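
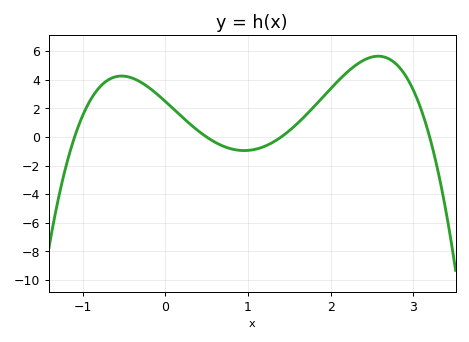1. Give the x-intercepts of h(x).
-1.1, 0.5, 1.4, 3.2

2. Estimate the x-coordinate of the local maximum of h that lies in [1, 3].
2.6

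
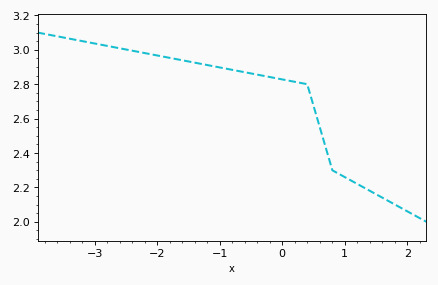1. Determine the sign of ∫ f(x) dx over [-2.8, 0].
positive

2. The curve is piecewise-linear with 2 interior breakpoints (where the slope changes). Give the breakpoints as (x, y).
(0.4, 2.8); (0.8, 2.3)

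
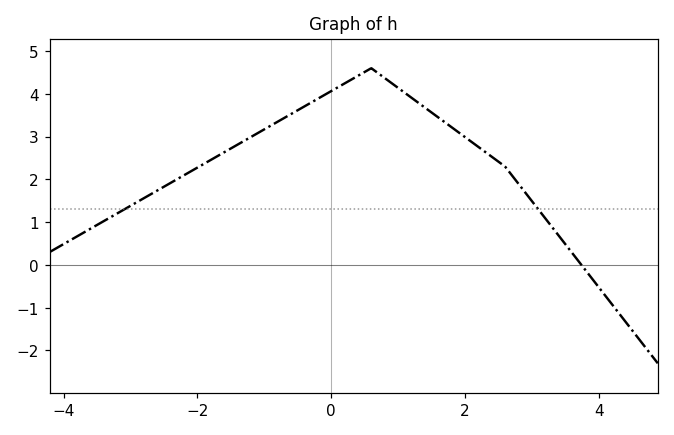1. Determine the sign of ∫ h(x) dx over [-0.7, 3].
positive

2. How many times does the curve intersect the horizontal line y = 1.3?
2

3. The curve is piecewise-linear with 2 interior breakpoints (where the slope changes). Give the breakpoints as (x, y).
(0.6, 4.6); (2.6, 2.3)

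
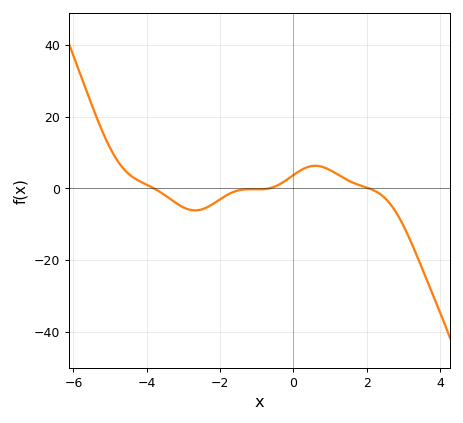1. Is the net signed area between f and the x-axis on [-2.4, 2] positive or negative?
positive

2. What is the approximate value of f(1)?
5.12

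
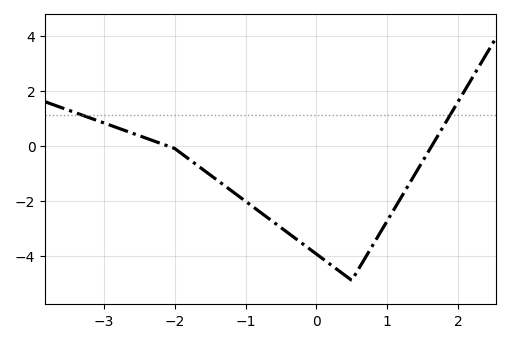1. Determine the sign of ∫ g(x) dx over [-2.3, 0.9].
negative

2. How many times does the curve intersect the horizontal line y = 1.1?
2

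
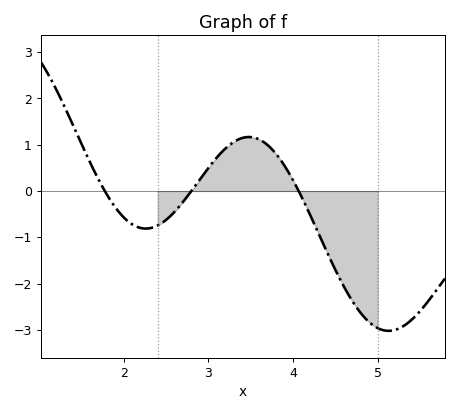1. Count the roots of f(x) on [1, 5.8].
3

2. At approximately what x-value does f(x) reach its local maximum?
3.48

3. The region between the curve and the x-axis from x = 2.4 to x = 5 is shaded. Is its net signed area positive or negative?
negative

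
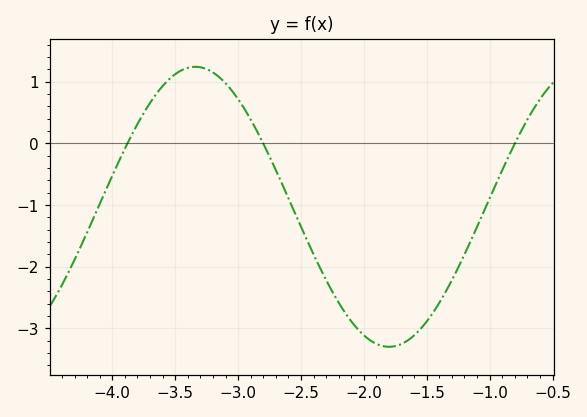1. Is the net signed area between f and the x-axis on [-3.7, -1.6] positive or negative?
negative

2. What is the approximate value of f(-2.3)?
-2.2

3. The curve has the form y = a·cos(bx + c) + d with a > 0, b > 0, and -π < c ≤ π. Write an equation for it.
y = 2.27cos(2x + 0.53) - 1.03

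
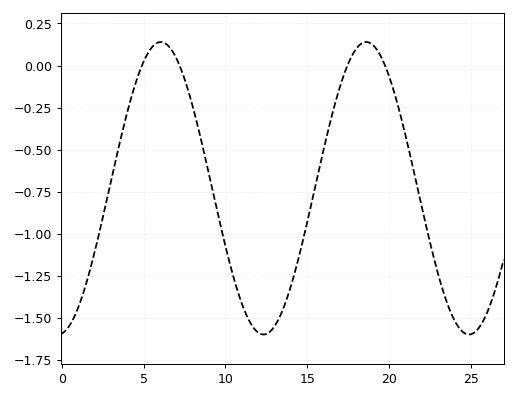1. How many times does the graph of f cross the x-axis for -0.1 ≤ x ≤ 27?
4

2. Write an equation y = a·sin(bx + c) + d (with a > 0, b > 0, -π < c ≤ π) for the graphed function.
y = 0.87sin(0.5x - 1.45) - 0.73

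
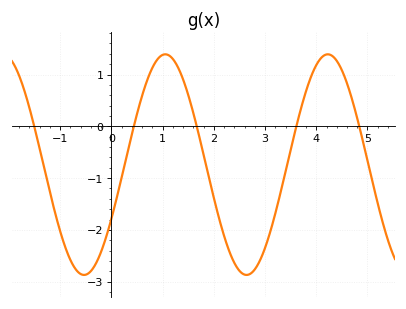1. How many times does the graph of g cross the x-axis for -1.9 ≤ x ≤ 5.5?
5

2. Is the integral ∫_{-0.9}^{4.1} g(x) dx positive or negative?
negative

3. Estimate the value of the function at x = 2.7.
-2.9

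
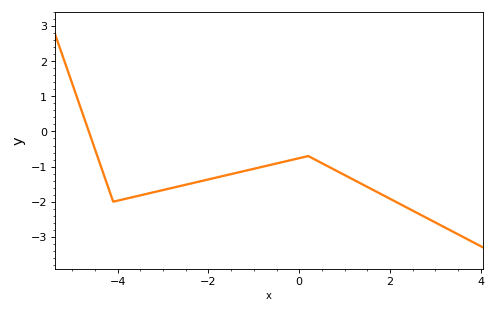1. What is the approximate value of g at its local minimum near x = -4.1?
-2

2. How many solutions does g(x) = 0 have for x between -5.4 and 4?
1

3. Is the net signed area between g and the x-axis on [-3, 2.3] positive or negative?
negative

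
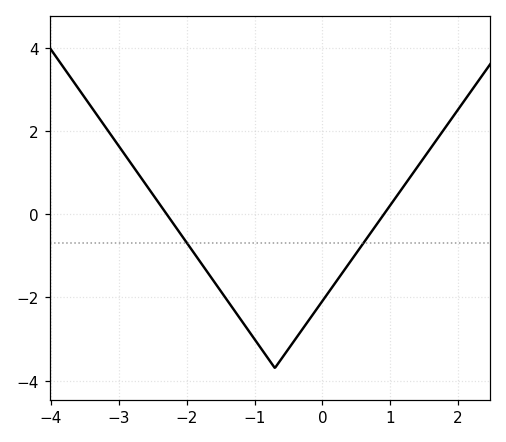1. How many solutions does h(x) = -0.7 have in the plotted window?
2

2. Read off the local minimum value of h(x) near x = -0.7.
-3.7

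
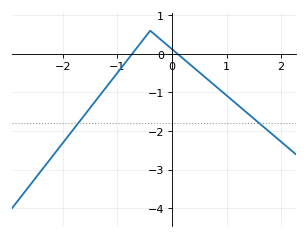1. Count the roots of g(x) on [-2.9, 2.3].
2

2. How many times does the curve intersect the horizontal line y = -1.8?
2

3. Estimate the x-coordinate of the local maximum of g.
-0.4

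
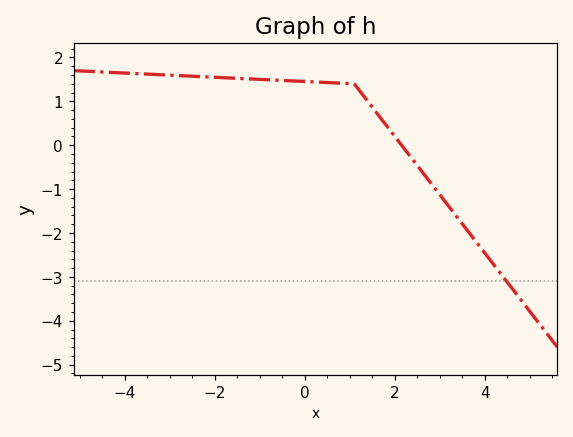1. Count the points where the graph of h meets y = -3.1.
1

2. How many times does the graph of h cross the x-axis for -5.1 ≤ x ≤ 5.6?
1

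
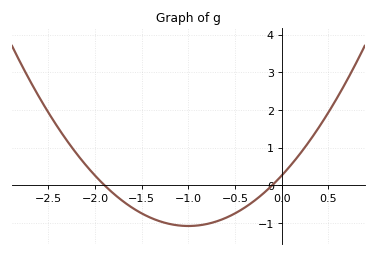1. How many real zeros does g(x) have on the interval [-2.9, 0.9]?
2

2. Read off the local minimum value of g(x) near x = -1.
-1.1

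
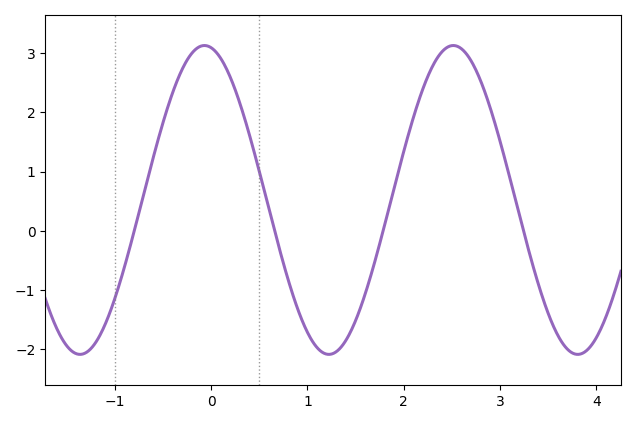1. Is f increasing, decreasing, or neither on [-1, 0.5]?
neither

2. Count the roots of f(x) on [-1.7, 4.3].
4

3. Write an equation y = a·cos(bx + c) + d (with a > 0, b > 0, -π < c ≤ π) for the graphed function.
y = 2.61cos(2.43x + 0.172) + 0.52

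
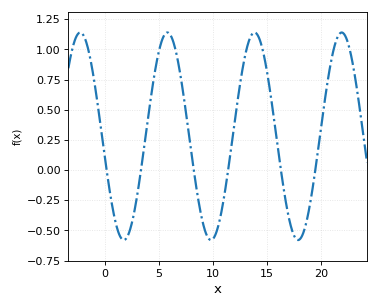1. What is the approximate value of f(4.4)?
0.68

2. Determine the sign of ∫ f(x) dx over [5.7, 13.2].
positive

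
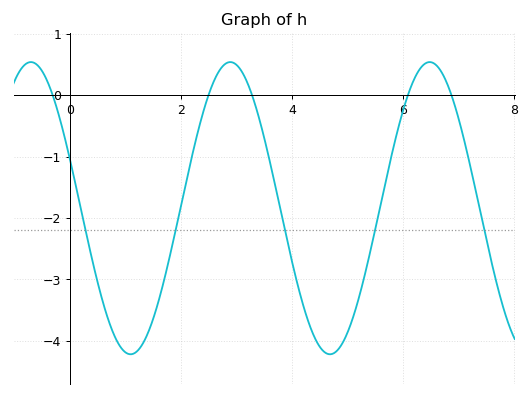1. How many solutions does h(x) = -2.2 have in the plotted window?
5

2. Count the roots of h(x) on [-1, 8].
5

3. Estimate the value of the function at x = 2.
-1.8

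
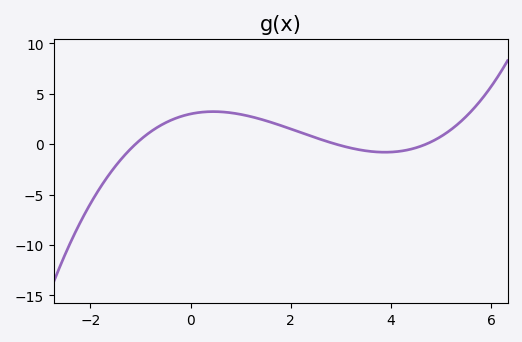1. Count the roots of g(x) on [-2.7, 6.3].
3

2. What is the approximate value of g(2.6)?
0.466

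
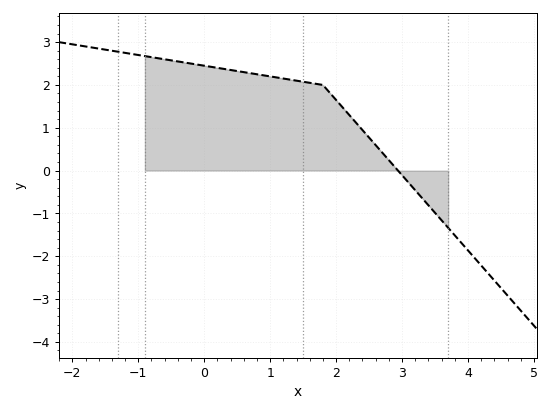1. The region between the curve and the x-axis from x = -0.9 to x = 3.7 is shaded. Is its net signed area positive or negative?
positive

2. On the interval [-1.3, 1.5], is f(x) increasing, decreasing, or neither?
decreasing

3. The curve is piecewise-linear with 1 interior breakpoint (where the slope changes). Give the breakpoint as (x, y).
(1.8, 2)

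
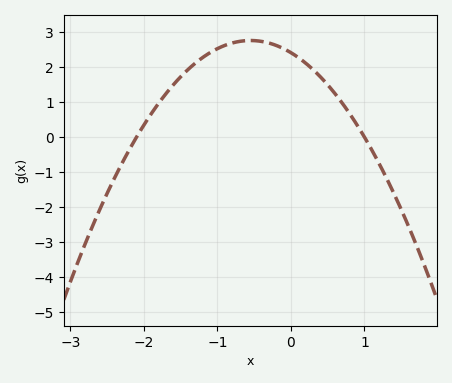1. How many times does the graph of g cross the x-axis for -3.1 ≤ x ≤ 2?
2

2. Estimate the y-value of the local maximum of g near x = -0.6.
2.8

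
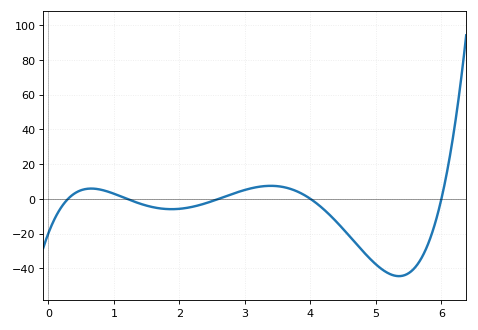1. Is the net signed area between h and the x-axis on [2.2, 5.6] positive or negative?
negative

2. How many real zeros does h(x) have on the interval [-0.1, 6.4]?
5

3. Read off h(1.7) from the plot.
-6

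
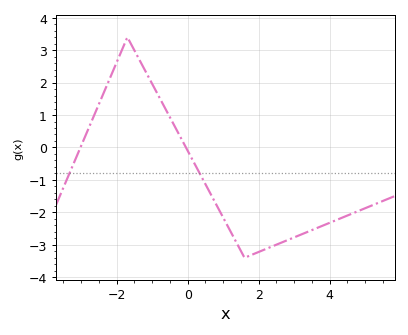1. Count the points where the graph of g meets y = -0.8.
2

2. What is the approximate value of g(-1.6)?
3.19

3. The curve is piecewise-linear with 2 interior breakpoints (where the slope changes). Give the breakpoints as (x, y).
(-1.7, 3.4); (1.6, -3.4)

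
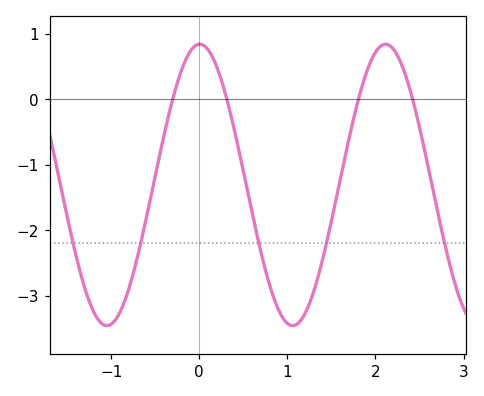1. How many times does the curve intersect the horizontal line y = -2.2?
5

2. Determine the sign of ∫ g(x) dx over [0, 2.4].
negative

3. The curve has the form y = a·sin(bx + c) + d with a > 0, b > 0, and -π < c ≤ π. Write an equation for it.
y = 2.15sin(3x + 1.6) - 1.31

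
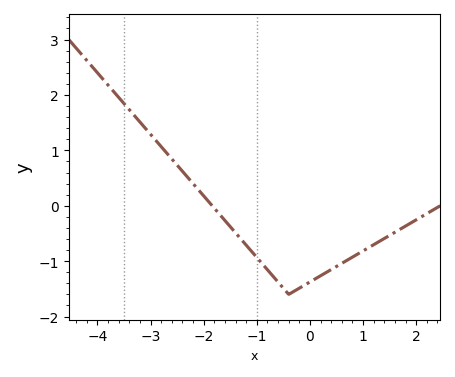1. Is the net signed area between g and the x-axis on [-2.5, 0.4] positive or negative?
negative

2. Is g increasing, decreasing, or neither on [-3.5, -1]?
decreasing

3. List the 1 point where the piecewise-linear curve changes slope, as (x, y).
(-0.4, -1.6)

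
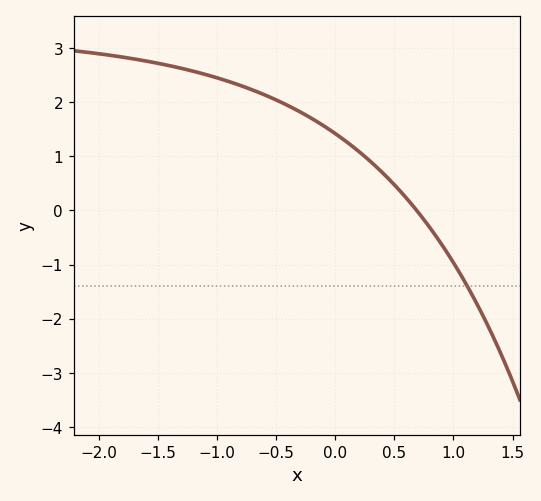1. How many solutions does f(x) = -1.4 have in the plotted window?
1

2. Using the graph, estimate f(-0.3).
1.82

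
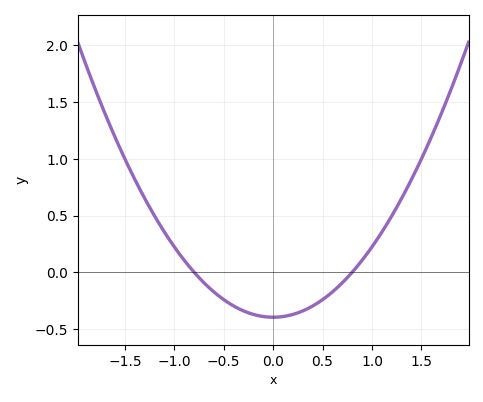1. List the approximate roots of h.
-0.8, 0.8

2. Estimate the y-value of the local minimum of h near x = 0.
-0.397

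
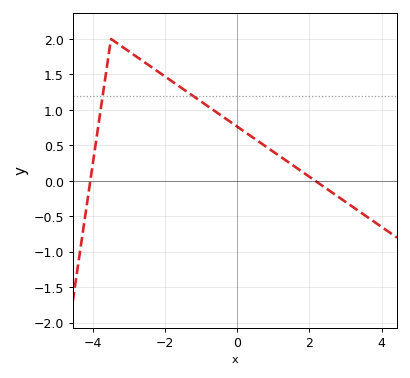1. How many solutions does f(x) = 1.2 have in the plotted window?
2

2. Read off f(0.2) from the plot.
0.693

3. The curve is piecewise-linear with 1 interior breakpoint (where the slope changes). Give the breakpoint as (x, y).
(-3.5, 2)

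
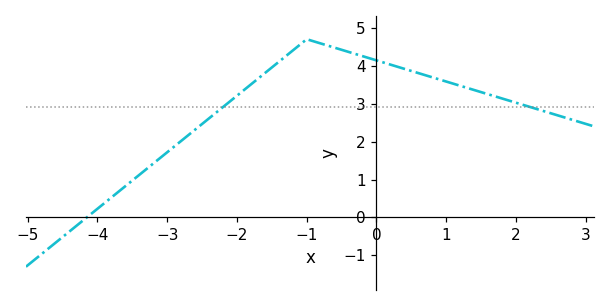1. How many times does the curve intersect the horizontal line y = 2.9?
2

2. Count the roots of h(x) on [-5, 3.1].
1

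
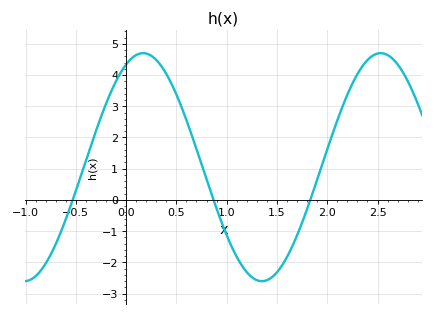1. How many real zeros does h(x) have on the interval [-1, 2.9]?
3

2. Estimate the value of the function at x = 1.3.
-2.57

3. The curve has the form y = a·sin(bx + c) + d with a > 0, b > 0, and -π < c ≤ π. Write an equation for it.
y = 3.65sin(2.66x + 1.12) + 1.05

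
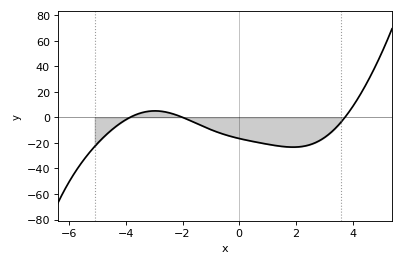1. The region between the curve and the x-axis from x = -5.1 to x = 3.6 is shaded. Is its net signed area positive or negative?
negative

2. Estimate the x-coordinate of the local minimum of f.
1.8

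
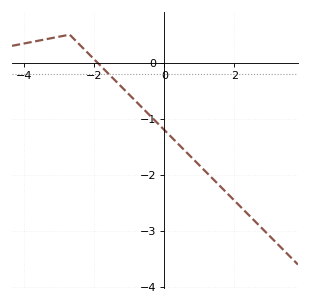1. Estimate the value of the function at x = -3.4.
0.415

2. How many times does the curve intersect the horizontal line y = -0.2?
1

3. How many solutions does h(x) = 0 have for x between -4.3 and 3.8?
1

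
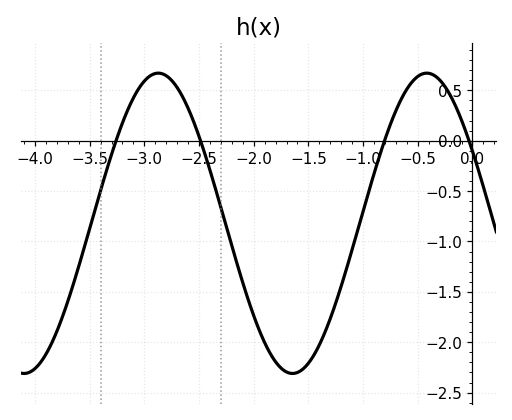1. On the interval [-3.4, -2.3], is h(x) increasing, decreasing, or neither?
neither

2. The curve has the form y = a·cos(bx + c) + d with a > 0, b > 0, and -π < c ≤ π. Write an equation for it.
y = 1.49cos(2.56x + 1.07) - 0.82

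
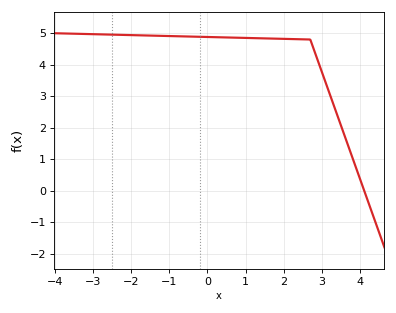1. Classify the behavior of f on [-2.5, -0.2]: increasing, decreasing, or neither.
decreasing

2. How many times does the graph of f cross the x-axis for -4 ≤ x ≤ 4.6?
1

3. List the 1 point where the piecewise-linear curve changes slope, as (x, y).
(2.7, 4.8)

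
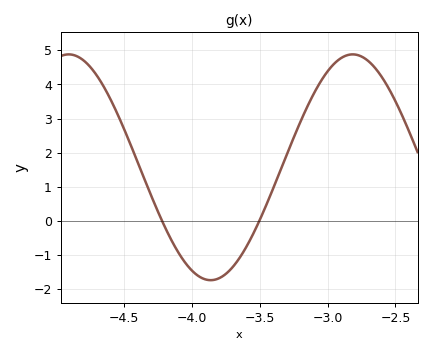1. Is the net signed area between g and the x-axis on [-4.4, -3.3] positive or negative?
negative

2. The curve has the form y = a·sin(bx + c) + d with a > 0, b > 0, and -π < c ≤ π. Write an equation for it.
y = 3.31sin(3x - 2.5) + 1.57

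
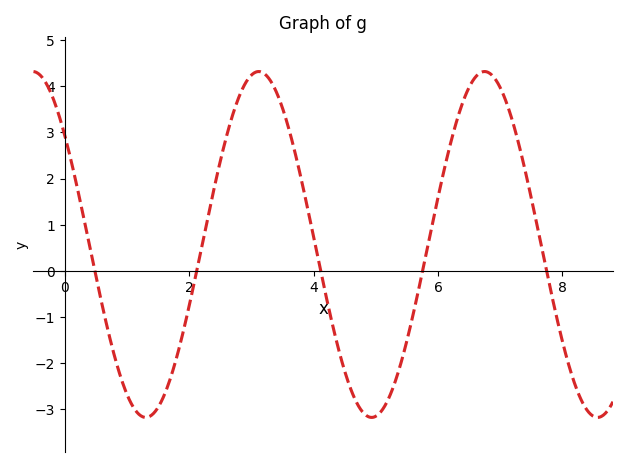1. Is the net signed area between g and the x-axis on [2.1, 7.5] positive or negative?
positive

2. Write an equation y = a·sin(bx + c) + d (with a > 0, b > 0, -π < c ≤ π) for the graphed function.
y = 3.75sin(1.7x + 2.5) + 0.57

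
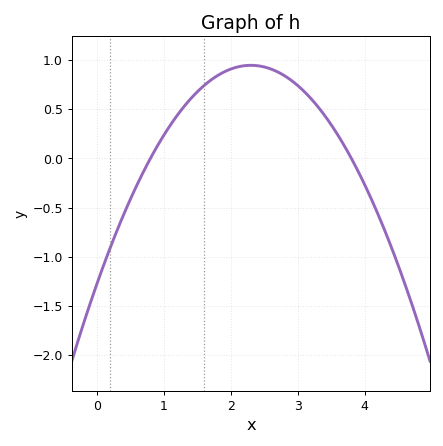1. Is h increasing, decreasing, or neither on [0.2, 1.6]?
increasing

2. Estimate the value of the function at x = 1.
0.25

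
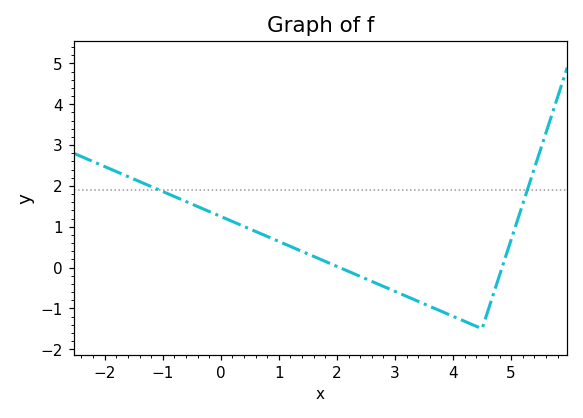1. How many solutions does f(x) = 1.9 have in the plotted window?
2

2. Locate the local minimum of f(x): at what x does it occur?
4.6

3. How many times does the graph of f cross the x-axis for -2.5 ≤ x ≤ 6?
2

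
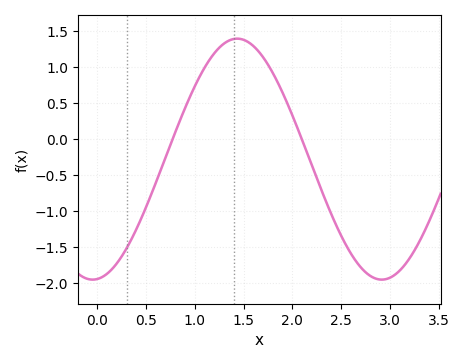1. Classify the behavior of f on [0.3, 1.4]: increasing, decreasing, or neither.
increasing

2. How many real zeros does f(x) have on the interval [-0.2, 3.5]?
2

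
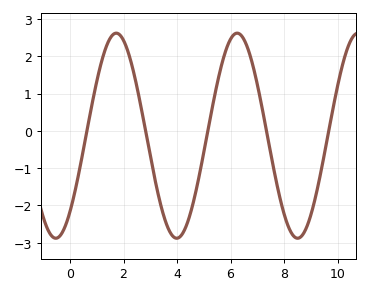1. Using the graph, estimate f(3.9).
-2.9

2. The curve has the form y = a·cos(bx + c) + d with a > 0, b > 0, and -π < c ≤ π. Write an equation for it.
y = 2.75cos(1.4x - 2.4) - 0.13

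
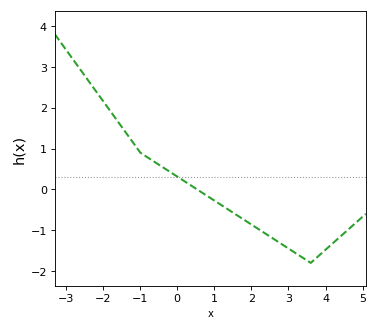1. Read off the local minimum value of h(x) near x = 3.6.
-1.8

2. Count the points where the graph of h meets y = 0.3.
1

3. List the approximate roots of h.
0.533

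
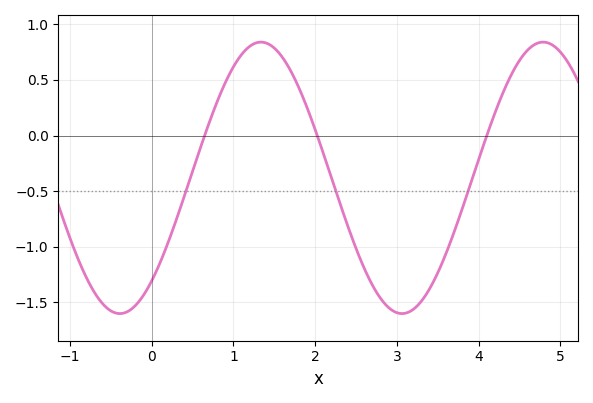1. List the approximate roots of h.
0.647, 2.03, 4.1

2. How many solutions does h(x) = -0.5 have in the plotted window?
3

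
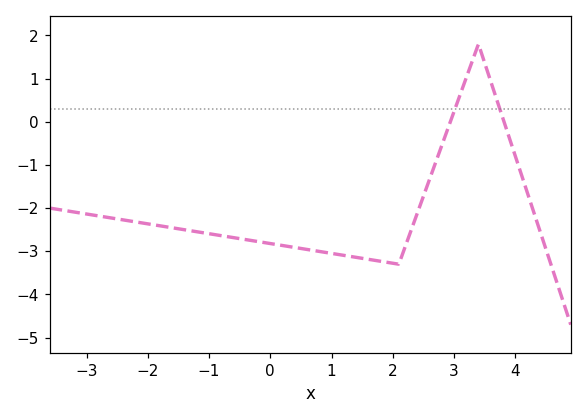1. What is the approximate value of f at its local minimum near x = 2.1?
-3.3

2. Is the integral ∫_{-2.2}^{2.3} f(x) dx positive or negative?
negative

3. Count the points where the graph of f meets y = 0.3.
2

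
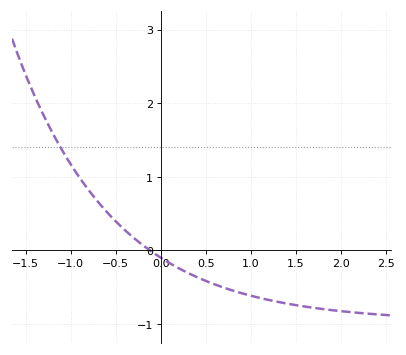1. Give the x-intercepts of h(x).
-0.1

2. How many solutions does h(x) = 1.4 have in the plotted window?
1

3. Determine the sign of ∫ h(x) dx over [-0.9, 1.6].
negative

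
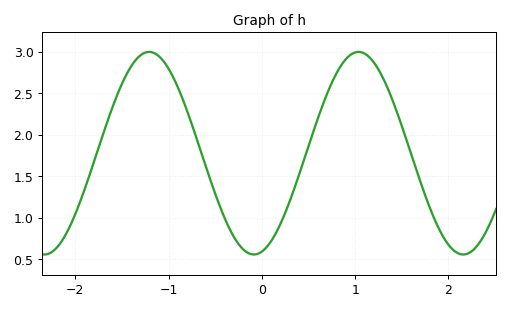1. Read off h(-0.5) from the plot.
1.29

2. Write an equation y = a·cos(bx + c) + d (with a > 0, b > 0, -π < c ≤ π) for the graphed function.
y = 1.22cos(2.8x - 2.9) + 1.78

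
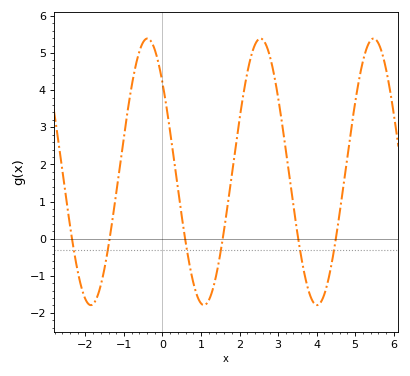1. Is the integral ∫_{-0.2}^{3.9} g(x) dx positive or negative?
positive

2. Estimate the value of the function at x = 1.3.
-1.38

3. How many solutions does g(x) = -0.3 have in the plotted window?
6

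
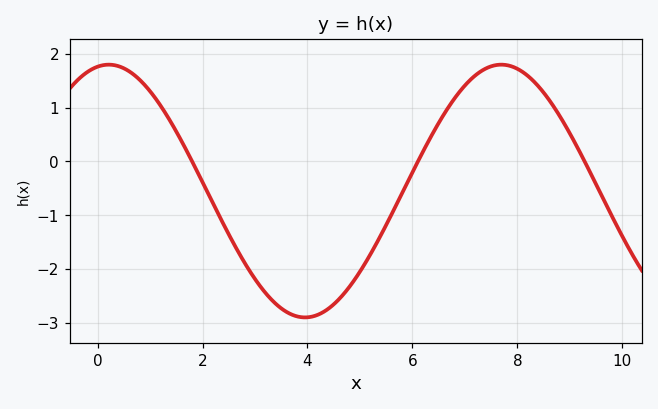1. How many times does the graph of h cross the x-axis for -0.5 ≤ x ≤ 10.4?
3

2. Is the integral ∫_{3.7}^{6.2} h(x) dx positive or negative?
negative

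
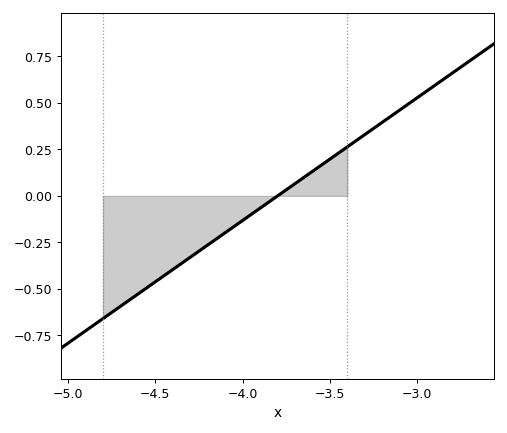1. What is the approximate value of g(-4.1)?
-0.198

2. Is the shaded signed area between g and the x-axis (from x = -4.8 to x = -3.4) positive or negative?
negative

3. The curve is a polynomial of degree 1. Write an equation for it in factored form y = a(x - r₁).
y = 0.66(x + 3.8)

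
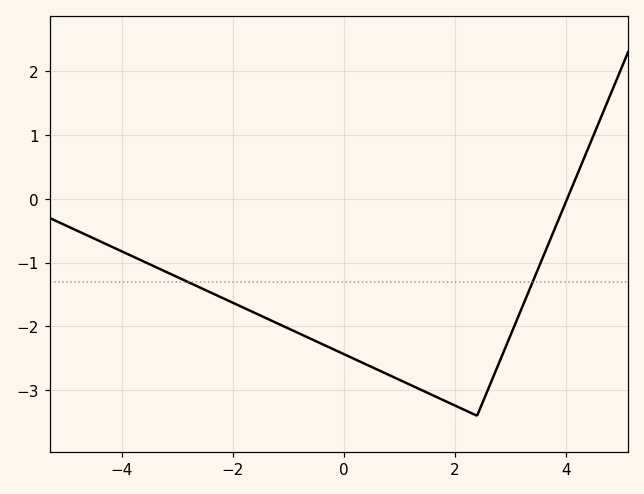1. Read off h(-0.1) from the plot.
-2.39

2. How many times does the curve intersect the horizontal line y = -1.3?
2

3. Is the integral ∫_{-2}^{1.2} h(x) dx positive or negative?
negative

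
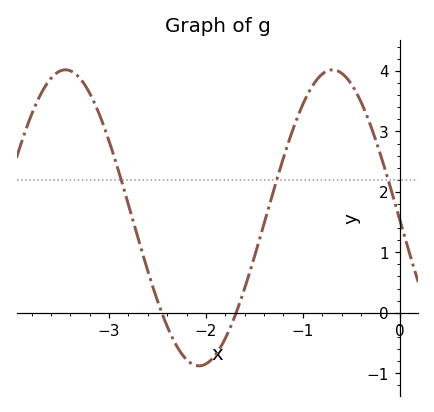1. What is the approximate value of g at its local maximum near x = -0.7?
4.02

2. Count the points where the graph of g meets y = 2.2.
3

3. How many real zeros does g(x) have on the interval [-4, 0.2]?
2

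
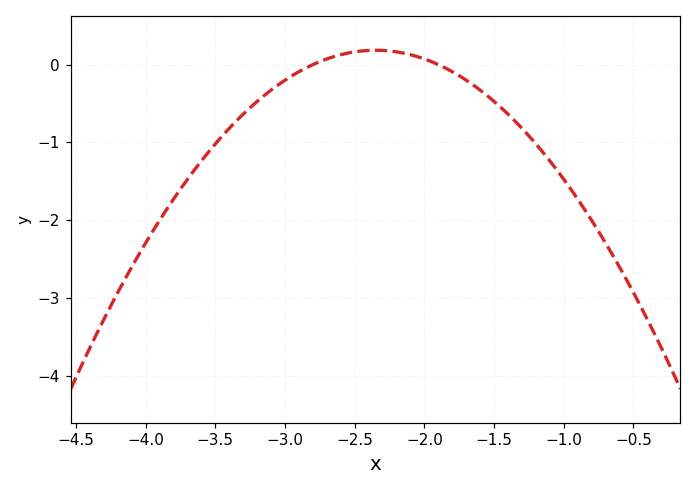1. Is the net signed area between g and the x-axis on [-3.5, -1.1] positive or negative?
negative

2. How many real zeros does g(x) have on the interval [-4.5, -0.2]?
2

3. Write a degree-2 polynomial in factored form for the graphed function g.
y = -0.91(x + 2.8)(x + 1.9)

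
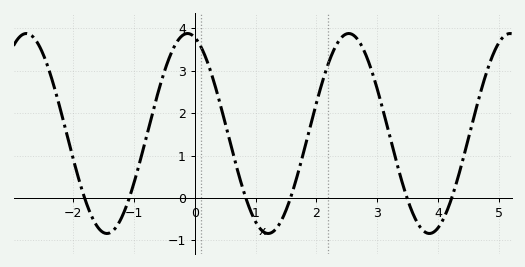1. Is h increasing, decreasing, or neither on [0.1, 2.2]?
neither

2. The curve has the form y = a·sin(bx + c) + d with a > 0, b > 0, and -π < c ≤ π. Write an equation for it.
y = 2.36sin(2.4x + 1.8) + 1.52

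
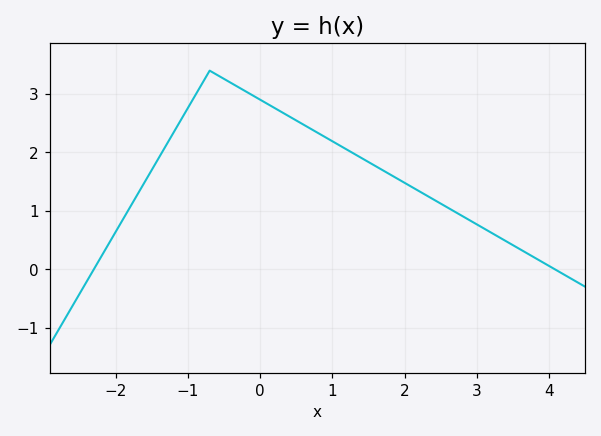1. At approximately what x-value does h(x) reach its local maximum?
-0.7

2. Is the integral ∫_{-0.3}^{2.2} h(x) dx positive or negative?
positive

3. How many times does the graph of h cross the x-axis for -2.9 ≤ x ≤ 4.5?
2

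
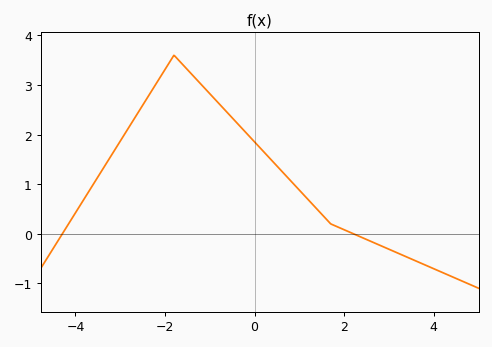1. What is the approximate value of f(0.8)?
1.1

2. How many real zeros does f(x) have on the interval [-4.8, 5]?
2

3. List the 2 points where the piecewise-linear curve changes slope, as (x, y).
(-1.8, 3.6); (1.7, 0.2)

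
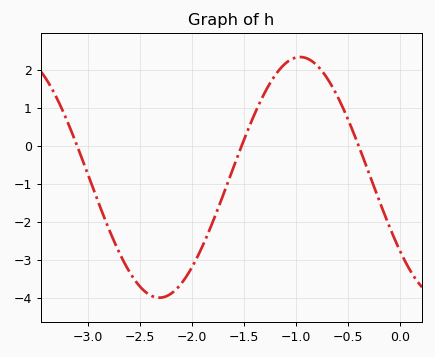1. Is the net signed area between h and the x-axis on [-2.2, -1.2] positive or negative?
negative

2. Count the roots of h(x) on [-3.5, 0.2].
3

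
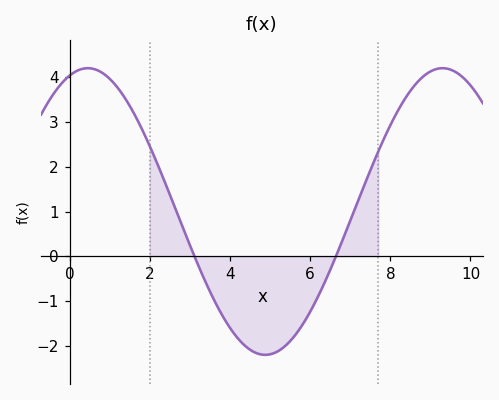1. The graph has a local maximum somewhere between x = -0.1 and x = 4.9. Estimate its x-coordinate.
0.4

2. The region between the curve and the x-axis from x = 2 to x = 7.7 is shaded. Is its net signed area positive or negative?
negative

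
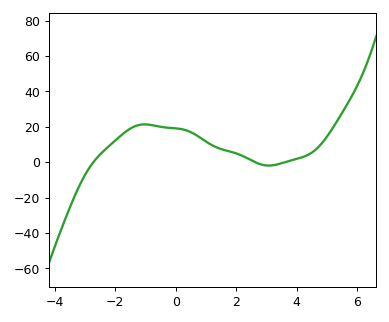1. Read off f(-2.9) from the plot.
-4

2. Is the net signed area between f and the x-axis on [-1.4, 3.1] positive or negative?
positive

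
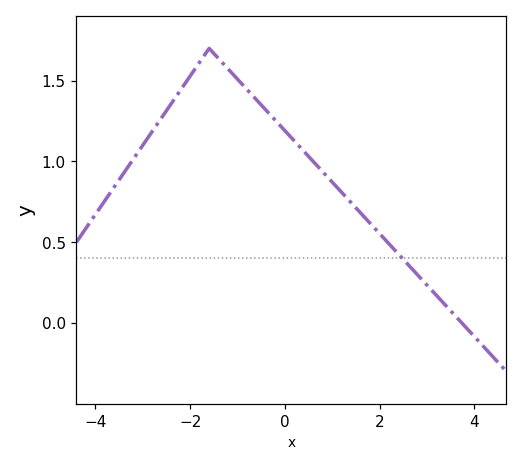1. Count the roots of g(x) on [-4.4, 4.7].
1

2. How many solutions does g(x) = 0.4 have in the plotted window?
1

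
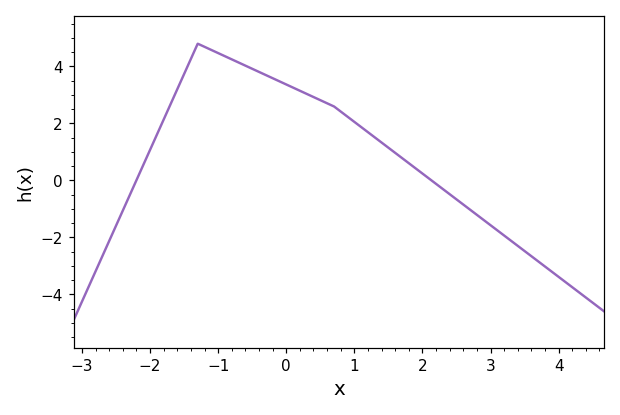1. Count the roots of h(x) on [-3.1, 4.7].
2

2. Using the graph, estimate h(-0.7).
4.14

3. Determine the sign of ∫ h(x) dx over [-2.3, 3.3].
positive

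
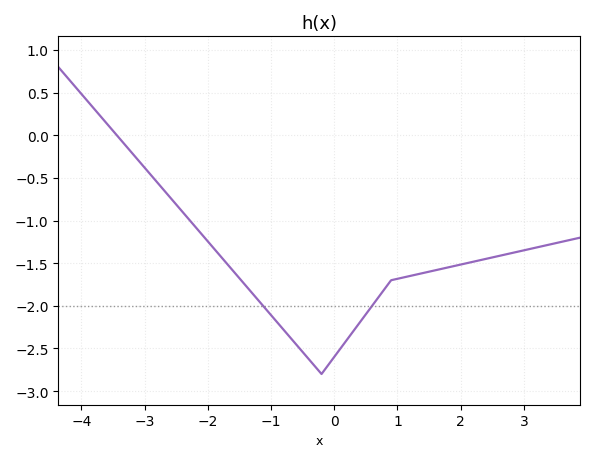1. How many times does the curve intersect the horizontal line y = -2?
2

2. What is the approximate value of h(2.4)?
-1.45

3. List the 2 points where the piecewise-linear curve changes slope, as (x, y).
(-0.2, -2.8); (0.9, -1.7)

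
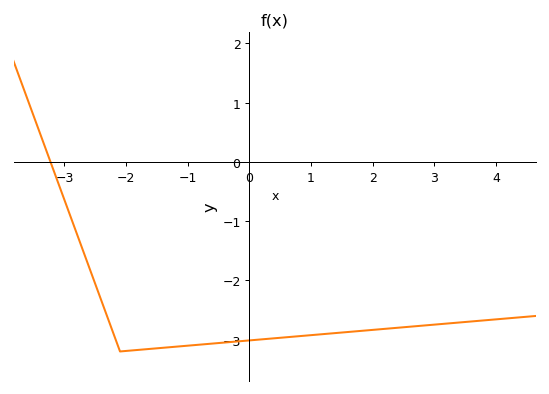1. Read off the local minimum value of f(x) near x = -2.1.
-3.2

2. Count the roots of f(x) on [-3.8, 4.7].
1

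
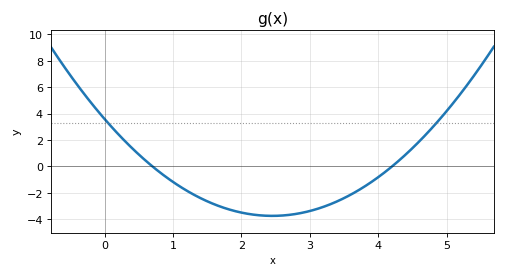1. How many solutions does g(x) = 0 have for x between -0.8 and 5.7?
2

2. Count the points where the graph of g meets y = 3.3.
2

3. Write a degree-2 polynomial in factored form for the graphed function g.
y = 1.22(x - 0.7)(x - 4.2)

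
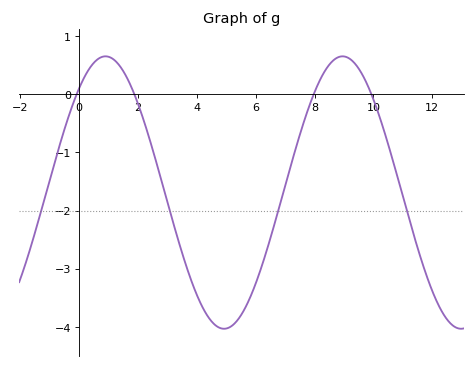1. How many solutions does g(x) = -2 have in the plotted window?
4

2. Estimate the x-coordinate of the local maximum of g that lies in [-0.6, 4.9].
0.895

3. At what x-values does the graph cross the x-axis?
-0.082, 1.88, 7.97, 9.93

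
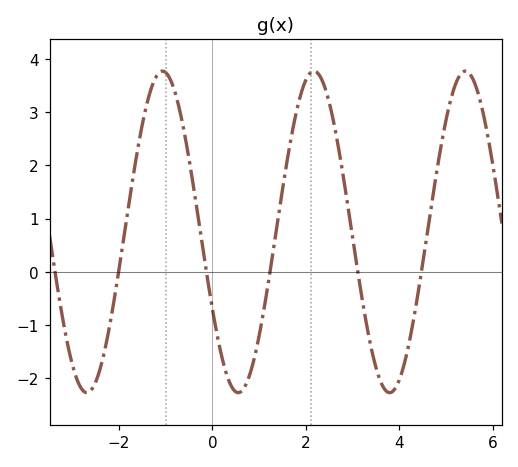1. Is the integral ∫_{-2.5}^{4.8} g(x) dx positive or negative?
positive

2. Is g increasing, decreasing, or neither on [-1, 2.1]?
neither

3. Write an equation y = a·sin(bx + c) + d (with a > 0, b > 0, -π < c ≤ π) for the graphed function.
y = 3.02sin(1.9x - 2.6) + 0.75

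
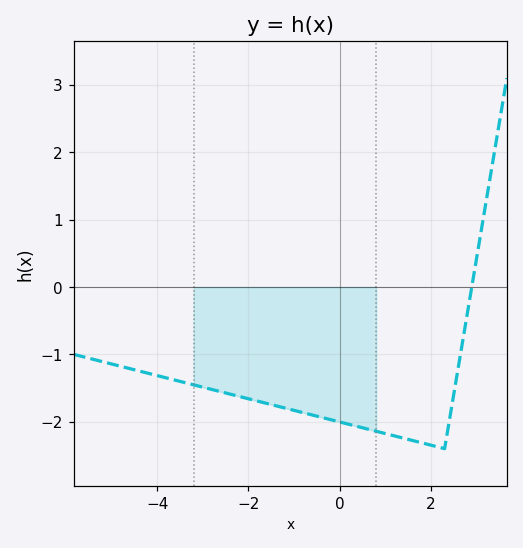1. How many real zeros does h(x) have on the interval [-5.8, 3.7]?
1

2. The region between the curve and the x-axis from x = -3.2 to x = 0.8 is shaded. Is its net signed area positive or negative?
negative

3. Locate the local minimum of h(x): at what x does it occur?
2.2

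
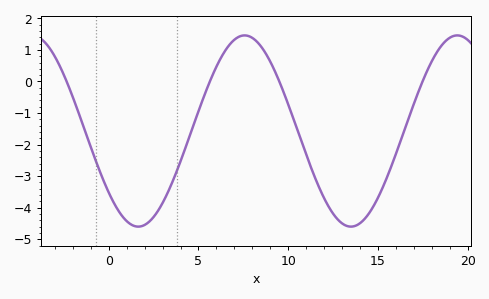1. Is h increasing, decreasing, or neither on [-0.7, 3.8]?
neither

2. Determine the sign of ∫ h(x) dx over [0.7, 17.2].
negative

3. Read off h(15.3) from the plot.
-3.3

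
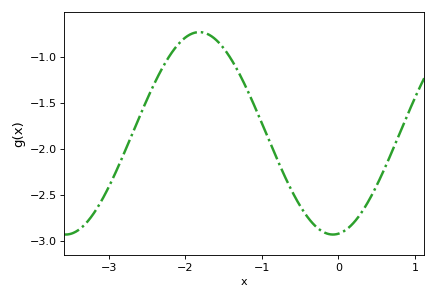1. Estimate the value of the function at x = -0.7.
-2.3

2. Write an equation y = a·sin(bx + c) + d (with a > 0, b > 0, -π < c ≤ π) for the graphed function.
y = 1.1sin(1.8x - 1.44) - 1.83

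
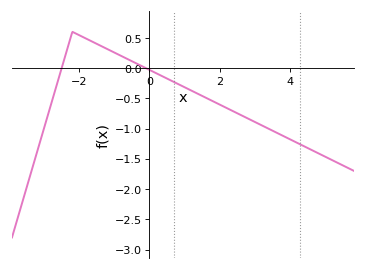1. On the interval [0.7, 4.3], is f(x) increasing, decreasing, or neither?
decreasing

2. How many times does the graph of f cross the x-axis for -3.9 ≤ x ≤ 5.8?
2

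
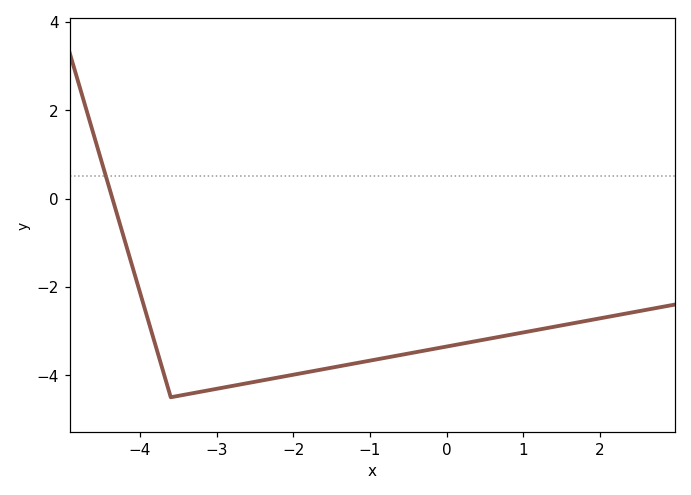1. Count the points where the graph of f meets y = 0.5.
1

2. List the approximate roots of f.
-4.36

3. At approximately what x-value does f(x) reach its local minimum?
-3.6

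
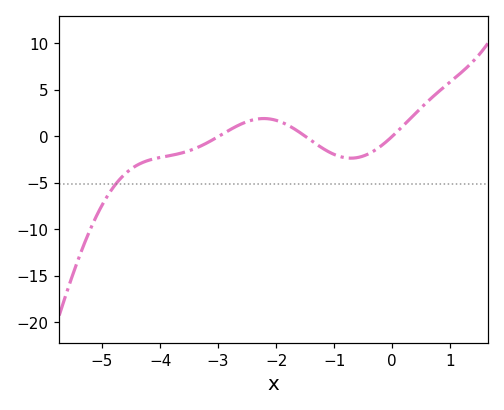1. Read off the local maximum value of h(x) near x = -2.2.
1.92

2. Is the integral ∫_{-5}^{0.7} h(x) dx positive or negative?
negative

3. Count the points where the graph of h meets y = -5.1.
1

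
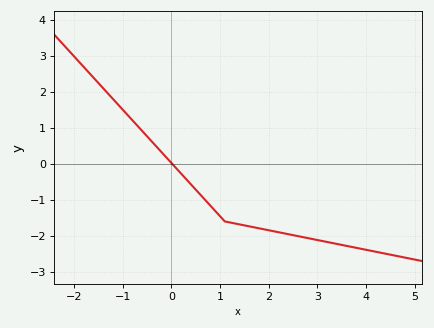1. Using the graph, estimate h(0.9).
-1.3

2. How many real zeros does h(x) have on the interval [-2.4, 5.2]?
1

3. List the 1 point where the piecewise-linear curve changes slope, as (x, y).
(1.1, -1.6)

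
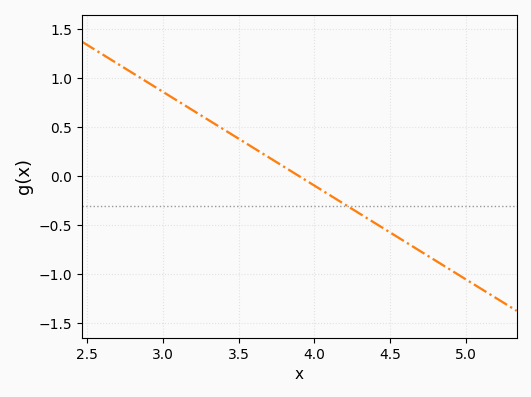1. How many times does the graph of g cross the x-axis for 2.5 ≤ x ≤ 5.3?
1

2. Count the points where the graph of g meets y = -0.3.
1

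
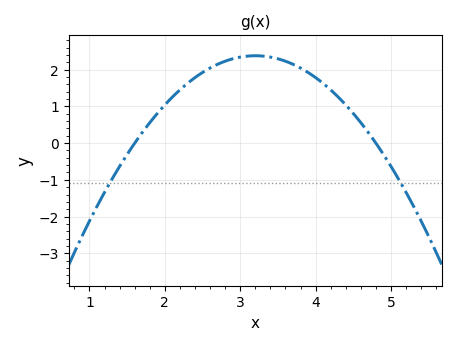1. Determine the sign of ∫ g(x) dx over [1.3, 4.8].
positive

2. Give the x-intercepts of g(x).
1.6, 4.8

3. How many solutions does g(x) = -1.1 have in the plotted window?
2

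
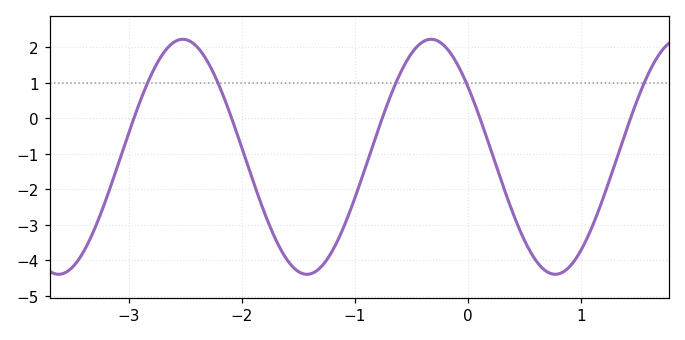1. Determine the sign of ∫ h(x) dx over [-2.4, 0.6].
negative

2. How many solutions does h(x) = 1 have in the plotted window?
5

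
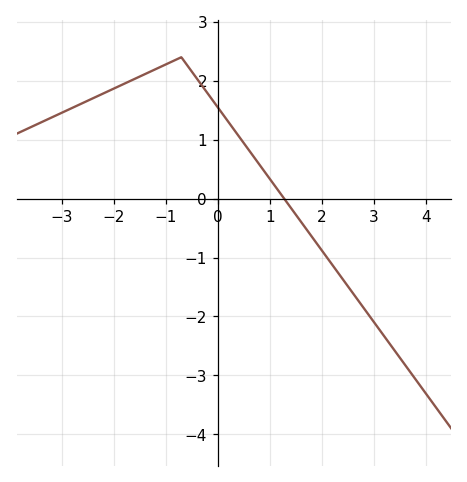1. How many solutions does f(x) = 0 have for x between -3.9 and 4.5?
1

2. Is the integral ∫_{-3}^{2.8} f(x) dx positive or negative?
positive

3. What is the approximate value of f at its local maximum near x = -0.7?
2.4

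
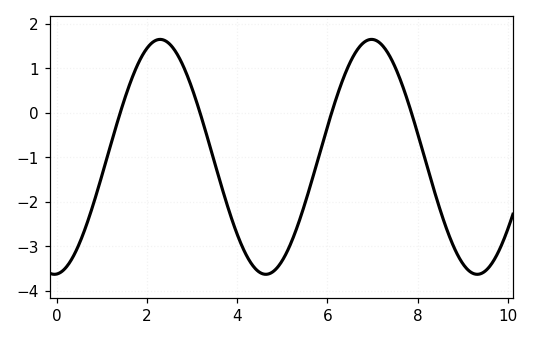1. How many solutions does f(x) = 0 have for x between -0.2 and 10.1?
4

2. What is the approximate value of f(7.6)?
0.792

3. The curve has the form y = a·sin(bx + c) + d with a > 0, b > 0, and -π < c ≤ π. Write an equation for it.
y = 2.64sin(1.34x - 1.5) - 0.99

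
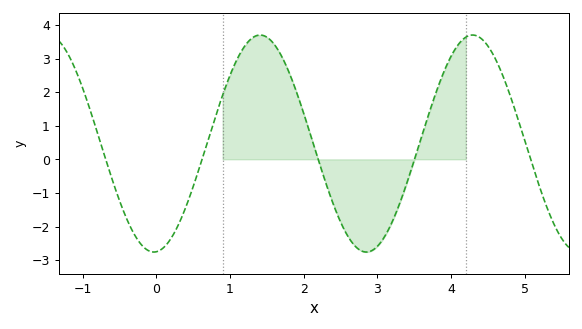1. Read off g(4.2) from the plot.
3.64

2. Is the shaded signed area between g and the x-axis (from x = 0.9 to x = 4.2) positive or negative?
positive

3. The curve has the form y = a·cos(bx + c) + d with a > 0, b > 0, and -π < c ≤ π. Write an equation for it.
y = 3.23cos(2.18x - 3.07) + 0.47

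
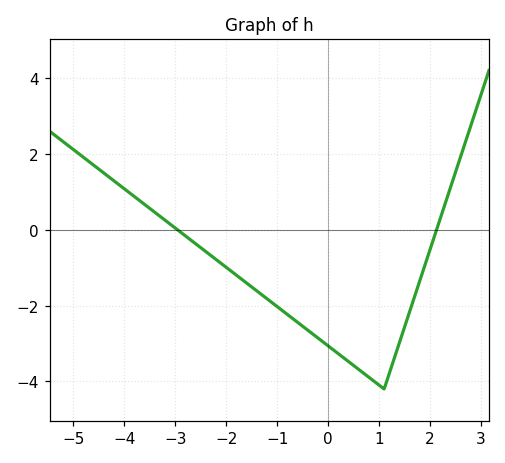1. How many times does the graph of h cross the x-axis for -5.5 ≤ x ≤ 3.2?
2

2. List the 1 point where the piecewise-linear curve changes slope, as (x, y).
(1.1, -4.2)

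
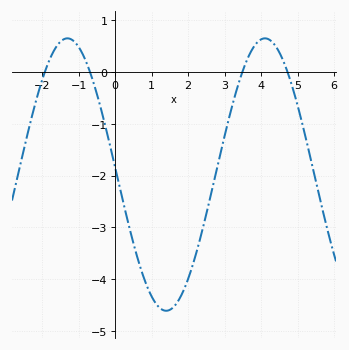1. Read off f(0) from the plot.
-1.9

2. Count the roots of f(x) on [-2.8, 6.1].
4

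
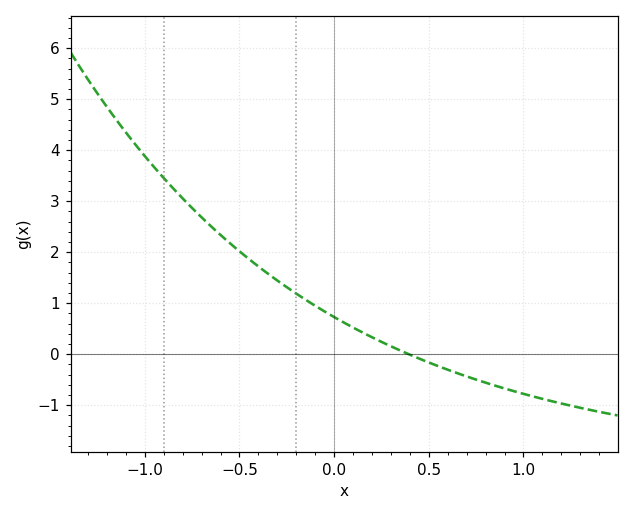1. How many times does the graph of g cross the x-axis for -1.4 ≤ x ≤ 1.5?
1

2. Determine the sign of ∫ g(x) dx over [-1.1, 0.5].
positive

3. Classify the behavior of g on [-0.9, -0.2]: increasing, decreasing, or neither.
decreasing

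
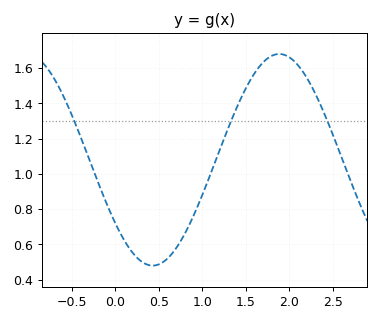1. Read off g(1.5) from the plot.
1.48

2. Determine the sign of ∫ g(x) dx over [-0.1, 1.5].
positive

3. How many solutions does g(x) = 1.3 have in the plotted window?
3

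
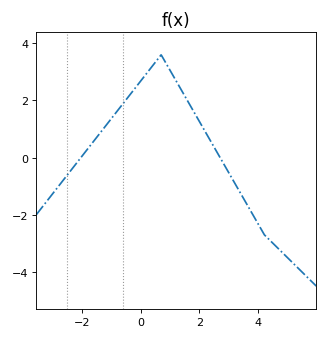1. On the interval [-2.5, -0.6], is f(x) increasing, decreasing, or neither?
increasing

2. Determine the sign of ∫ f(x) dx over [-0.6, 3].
positive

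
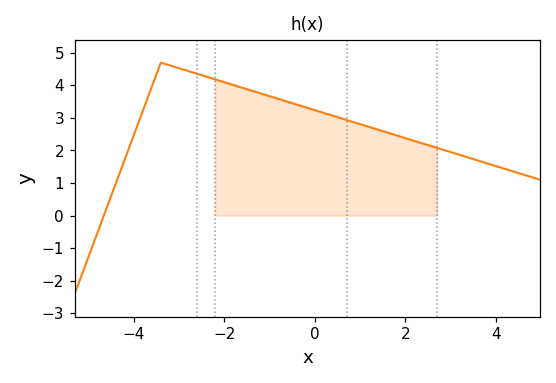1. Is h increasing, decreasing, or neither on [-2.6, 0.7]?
decreasing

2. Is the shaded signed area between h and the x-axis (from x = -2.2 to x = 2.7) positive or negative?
positive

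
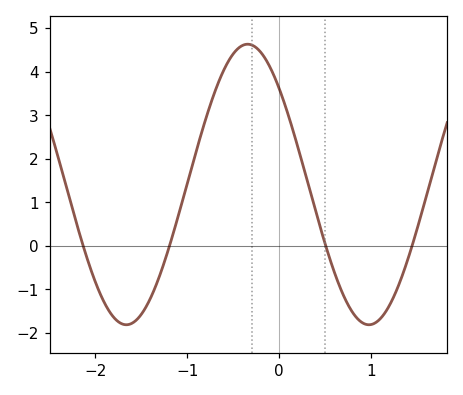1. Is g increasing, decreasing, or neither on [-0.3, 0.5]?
decreasing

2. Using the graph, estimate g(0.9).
-1.8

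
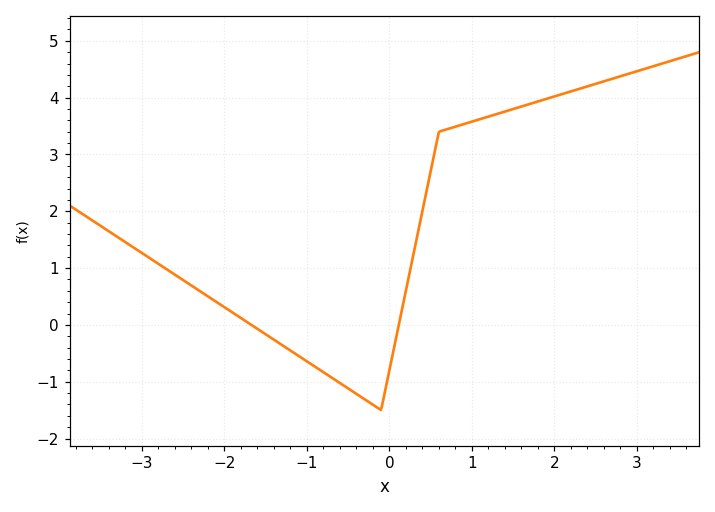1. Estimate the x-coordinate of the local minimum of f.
-0.2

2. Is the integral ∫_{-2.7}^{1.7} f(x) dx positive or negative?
positive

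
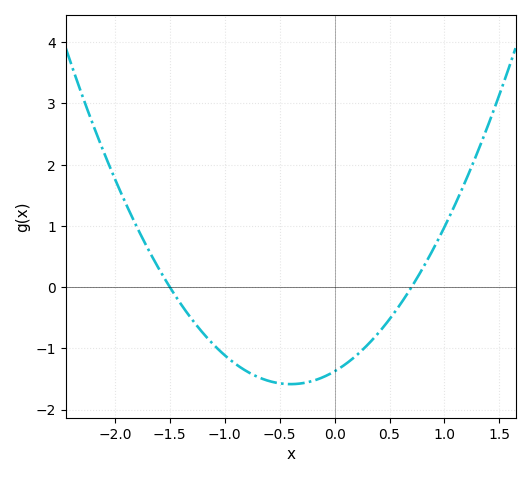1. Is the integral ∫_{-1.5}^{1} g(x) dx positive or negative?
negative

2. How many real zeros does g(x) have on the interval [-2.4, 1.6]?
2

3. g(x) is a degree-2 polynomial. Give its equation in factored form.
y = 1.31(x + 1.5)(x - 0.7)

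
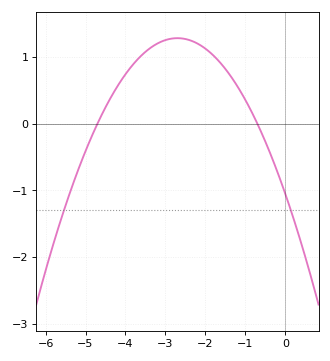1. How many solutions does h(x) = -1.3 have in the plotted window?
2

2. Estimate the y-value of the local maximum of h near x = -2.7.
1.3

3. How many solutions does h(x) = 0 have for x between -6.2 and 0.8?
2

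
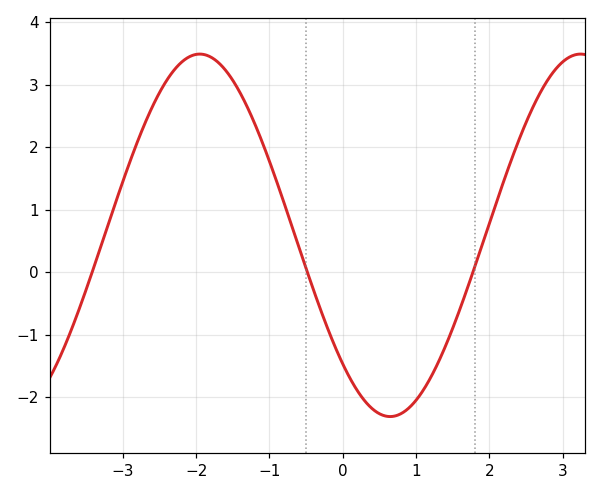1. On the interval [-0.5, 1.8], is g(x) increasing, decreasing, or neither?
neither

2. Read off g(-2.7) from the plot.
2.38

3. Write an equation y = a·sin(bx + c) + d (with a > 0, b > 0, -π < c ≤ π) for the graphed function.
y = 2.9sin(1.21x - 2.35) + 0.59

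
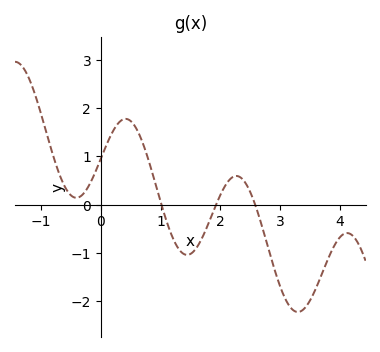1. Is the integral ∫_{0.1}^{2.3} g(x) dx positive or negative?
positive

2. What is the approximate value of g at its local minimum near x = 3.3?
-2.23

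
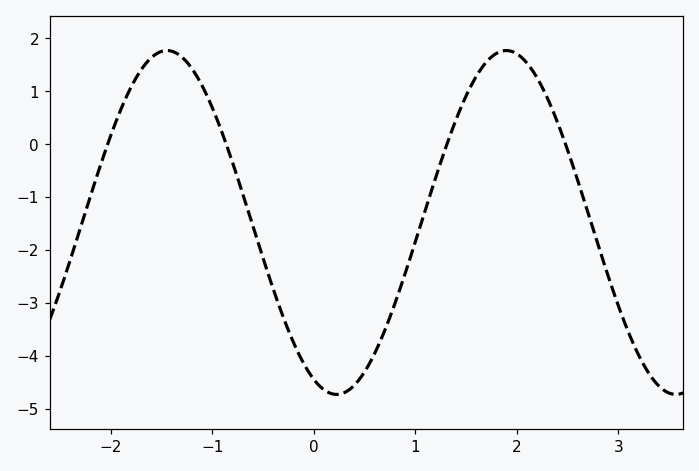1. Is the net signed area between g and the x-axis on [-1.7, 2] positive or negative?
negative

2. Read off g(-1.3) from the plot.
1.6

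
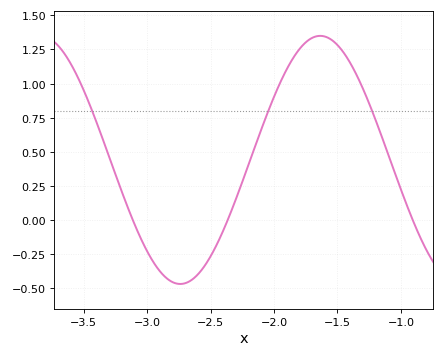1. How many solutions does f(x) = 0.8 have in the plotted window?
3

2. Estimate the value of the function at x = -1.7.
1.33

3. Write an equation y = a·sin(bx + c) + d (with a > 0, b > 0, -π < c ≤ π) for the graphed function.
y = 0.91sin(2.85x - 0.05) + 0.44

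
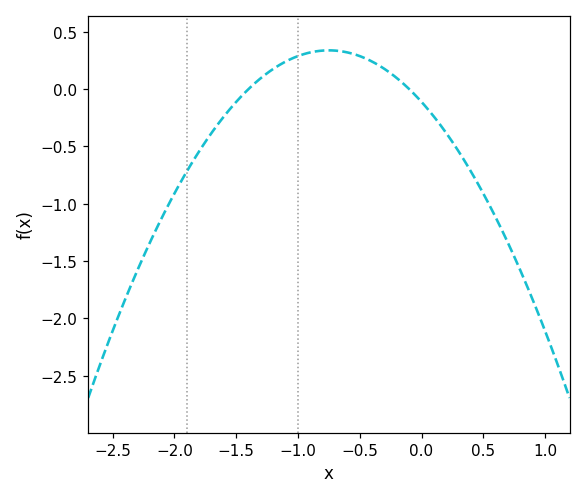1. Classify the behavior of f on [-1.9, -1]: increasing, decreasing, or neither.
increasing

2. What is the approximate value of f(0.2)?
-0.4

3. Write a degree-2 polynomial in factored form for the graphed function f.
y = -0.8(x + 1.4)(x + 0.1)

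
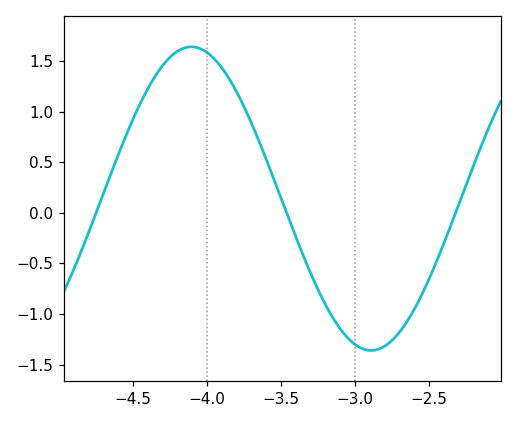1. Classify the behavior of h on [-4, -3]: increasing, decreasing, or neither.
decreasing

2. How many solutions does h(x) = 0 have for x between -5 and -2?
3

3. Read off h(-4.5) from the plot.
0.9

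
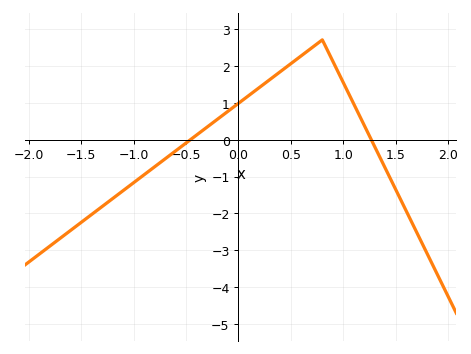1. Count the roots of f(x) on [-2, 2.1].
2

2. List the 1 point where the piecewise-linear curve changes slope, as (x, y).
(0.8, 2.7)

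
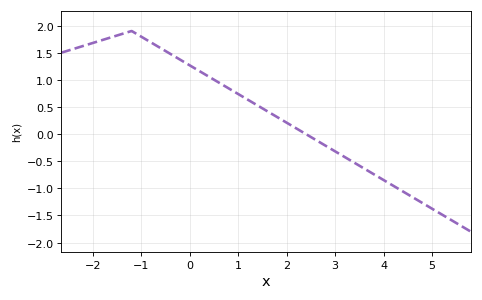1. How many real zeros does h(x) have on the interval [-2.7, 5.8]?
1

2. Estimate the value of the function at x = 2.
0.2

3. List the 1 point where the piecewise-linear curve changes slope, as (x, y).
(-1.2, 1.9)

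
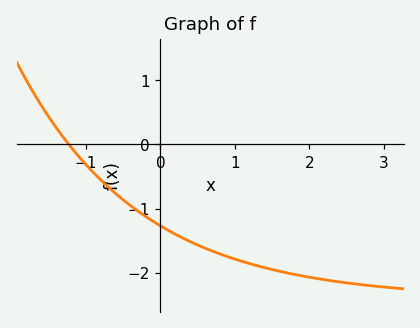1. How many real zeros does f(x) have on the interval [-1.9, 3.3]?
1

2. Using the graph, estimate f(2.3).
-2.15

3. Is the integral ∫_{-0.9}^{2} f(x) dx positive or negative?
negative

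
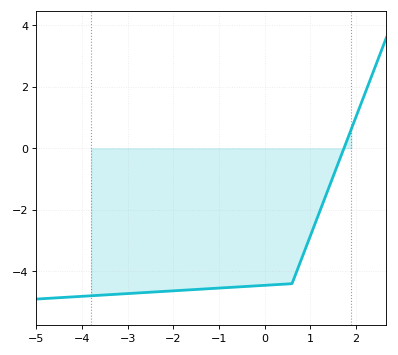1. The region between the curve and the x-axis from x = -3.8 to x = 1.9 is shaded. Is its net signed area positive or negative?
negative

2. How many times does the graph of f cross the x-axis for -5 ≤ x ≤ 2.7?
1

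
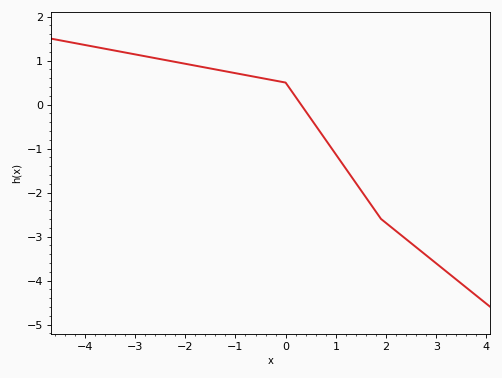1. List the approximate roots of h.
0.4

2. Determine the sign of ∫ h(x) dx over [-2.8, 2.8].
negative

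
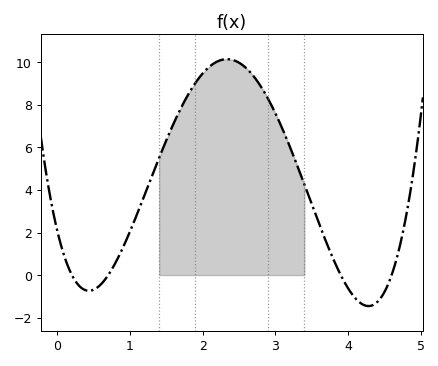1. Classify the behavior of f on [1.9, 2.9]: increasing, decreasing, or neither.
neither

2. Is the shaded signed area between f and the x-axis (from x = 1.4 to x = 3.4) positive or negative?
positive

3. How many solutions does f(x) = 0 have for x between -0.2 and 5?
4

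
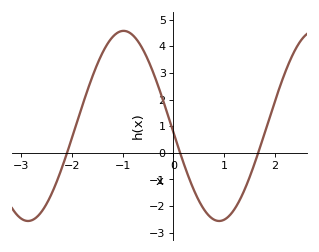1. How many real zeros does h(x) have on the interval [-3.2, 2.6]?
3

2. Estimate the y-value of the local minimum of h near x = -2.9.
-2.56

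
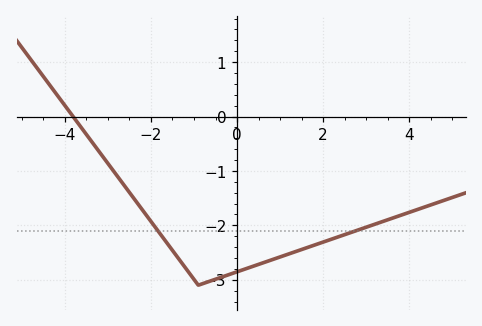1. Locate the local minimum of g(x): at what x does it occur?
-0.898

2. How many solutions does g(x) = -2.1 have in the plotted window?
2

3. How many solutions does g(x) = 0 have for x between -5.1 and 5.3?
1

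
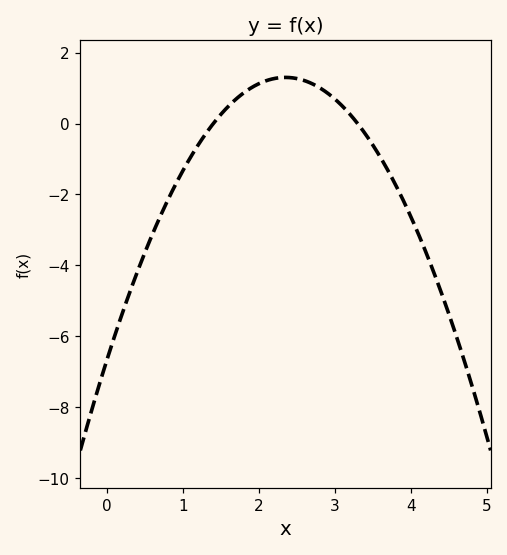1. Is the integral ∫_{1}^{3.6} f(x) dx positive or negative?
positive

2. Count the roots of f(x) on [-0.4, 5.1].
2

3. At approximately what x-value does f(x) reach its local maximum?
2.35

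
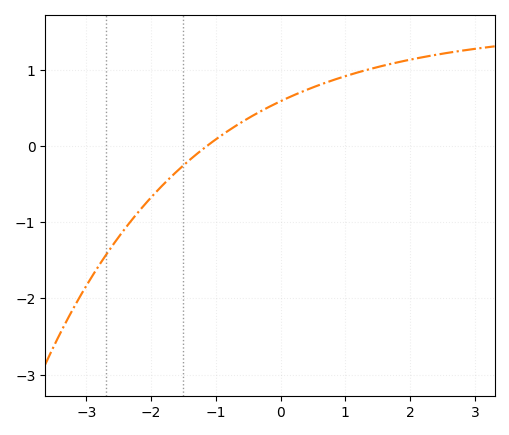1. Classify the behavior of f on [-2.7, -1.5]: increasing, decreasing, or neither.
increasing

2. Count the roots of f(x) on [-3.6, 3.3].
1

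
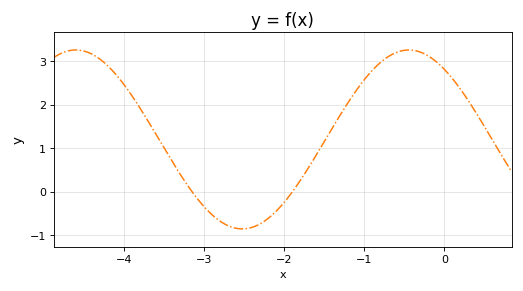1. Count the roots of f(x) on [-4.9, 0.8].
2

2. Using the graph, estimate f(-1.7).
0.54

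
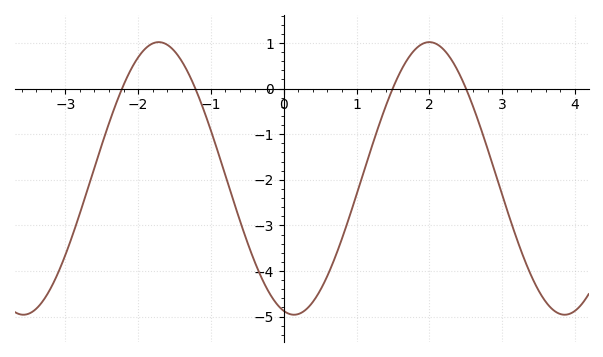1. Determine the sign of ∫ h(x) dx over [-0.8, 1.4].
negative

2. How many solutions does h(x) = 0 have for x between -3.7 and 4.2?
4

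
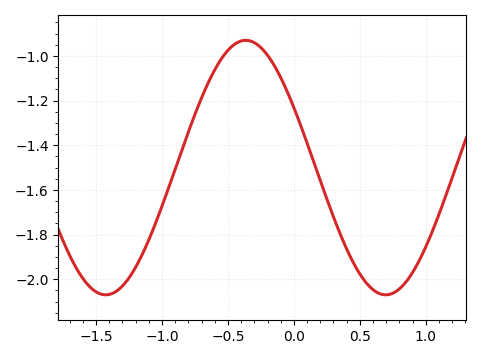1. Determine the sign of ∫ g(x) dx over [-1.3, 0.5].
negative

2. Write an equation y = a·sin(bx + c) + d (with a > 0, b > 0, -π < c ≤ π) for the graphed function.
y = 0.57sin(2.96x + 2.65) - 1.5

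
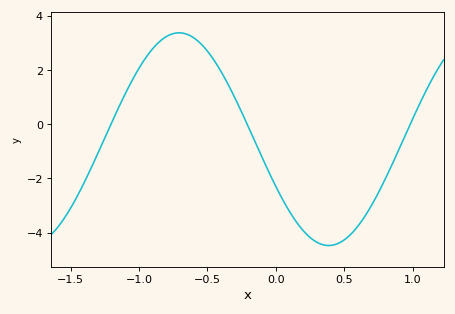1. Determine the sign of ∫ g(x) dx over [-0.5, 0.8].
negative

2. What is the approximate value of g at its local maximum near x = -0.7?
3.4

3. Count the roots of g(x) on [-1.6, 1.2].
3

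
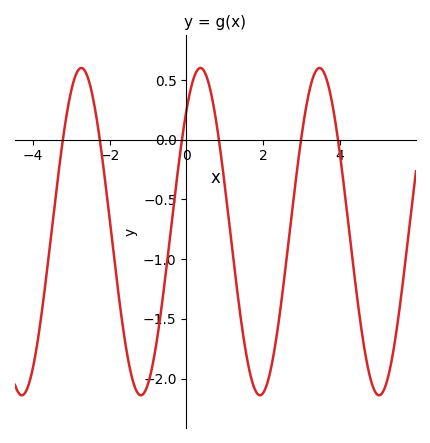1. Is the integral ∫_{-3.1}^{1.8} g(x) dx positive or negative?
negative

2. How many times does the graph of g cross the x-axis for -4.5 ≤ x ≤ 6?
6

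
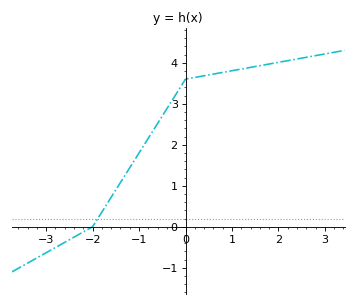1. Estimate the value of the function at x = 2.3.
4.1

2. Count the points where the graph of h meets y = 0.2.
1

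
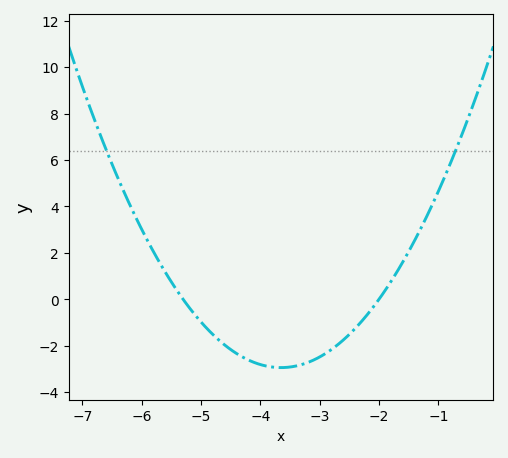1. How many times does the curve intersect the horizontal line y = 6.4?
2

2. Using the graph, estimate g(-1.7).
1.17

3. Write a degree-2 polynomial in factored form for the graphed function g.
y = 1.08(x + 5.3)(x + 2)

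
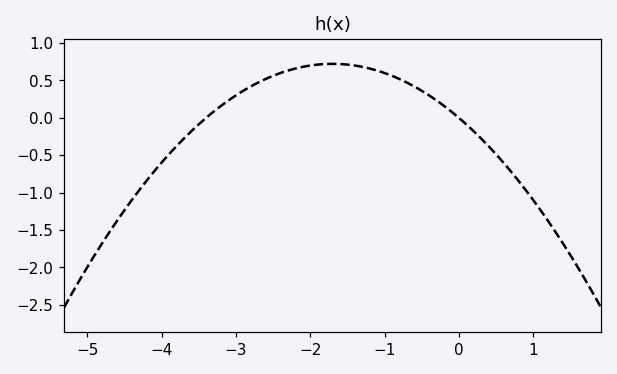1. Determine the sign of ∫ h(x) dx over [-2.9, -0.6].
positive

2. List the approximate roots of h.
-3.4, 0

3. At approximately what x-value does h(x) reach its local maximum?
-1.7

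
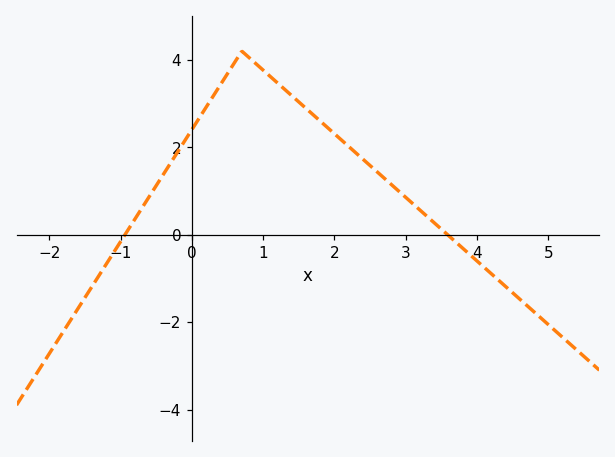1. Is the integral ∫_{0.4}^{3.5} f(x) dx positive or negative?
positive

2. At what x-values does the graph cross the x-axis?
-0.94, 3.59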